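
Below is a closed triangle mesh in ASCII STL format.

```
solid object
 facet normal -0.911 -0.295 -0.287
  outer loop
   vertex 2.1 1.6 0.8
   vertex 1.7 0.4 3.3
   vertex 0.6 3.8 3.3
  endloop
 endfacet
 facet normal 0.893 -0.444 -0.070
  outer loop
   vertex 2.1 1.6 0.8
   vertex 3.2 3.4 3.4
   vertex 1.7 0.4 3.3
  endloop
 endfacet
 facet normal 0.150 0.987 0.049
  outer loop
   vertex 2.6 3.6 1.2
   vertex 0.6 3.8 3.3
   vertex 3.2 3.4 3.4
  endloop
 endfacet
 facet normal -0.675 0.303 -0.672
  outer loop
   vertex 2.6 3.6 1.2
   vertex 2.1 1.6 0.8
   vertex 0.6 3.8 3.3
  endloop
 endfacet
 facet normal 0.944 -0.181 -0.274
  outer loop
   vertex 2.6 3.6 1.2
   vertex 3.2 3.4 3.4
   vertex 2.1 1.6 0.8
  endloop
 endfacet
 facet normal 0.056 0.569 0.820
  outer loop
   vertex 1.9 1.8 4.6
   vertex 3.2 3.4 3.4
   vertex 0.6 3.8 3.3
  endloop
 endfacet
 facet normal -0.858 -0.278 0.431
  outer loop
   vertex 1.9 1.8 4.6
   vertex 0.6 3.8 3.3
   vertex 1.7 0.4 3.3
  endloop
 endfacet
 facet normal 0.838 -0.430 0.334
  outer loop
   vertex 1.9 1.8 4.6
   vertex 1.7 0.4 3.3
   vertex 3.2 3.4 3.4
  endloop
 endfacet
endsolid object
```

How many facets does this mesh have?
8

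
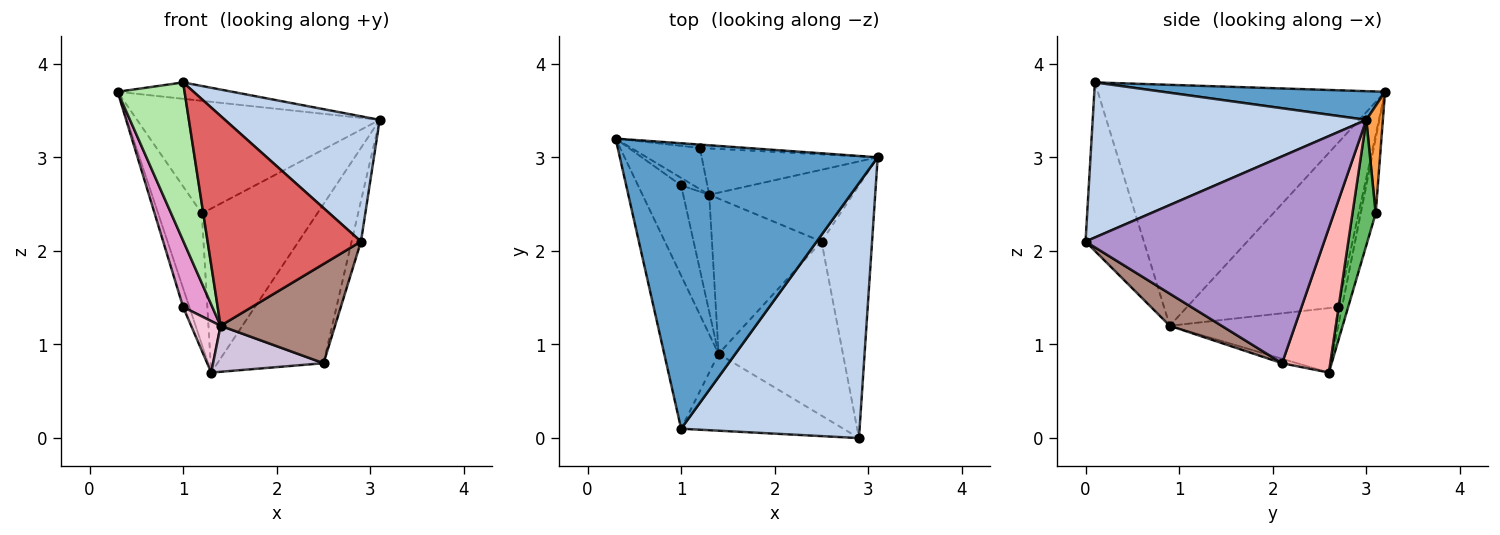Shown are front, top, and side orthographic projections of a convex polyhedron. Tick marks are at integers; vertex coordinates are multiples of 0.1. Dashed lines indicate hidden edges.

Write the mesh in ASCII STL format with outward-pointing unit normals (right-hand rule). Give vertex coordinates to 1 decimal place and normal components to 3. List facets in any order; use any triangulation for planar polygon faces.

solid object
 facet normal 0.110 0.057 0.992
  outer loop
   vertex 1.0 0.1 3.8
   vertex 3.1 3.0 3.4
   vertex 0.3 3.2 3.7
  endloop
 endfacet
 facet normal 0.615 -0.348 0.708
  outer loop
   vertex 2.9 0.0 2.1
   vertex 3.1 3.0 3.4
   vertex 1.0 0.1 3.8
  endloop
 endfacet
 facet normal 0.068 0.997 -0.030
  outer loop
   vertex 1.2 3.1 2.4
   vertex 0.3 3.2 3.7
   vertex 3.1 3.0 3.4
  endloop
 endfacet
 facet normal -0.311 0.907 -0.285
  outer loop
   vertex 1.2 3.1 2.4
   vertex 1.3 2.6 0.7
   vertex 0.3 3.2 3.7
  endloop
 endfacet
 facet normal 0.190 0.945 -0.267
  outer loop
   vertex 1.2 3.1 2.4
   vertex 3.1 3.0 3.4
   vertex 1.3 2.6 0.7
  endloop
 endfacet
 facet normal -0.951 -0.222 -0.215
  outer loop
   vertex 1.4 0.9 1.2
   vertex 1.0 0.1 3.8
   vertex 0.3 3.2 3.7
  endloop
 endfacet
 facet normal -0.336 -0.884 -0.324
  outer loop
   vertex 1.4 0.9 1.2
   vertex 2.9 0.0 2.1
   vertex 1.0 0.1 3.8
  endloop
 endfacet
 facet normal 0.383 0.842 -0.380
  outer loop
   vertex 2.5 2.1 0.8
   vertex 1.3 2.6 0.7
   vertex 3.1 3.0 3.4
  endloop
 endfacet
 facet normal 0.971 0.038 -0.237
  outer loop
   vertex 2.5 2.1 0.8
   vertex 3.1 3.0 3.4
   vertex 2.9 0.0 2.1
  endloop
 endfacet
 facet normal -0.039 -0.284 -0.958
  outer loop
   vertex 2.5 2.1 0.8
   vertex 1.4 0.9 1.2
   vertex 1.3 2.6 0.7
  endloop
 endfacet
 facet normal 0.219 -0.483 -0.848
  outer loop
   vertex 2.5 2.1 0.8
   vertex 2.9 0.0 2.1
   vertex 1.4 0.9 1.2
  endloop
 endfacet
 facet normal -0.487 0.811 -0.324
  outer loop
   vertex 1.0 2.7 1.4
   vertex 0.3 3.2 3.7
   vertex 1.3 2.6 0.7
  endloop
 endfacet
 facet normal -0.951 -0.184 -0.249
  outer loop
   vertex 1.0 2.7 1.4
   vertex 1.4 0.9 1.2
   vertex 0.3 3.2 3.7
  endloop
 endfacet
 facet normal -0.915 -0.162 -0.369
  outer loop
   vertex 1.0 2.7 1.4
   vertex 1.3 2.6 0.7
   vertex 1.4 0.9 1.2
  endloop
 endfacet
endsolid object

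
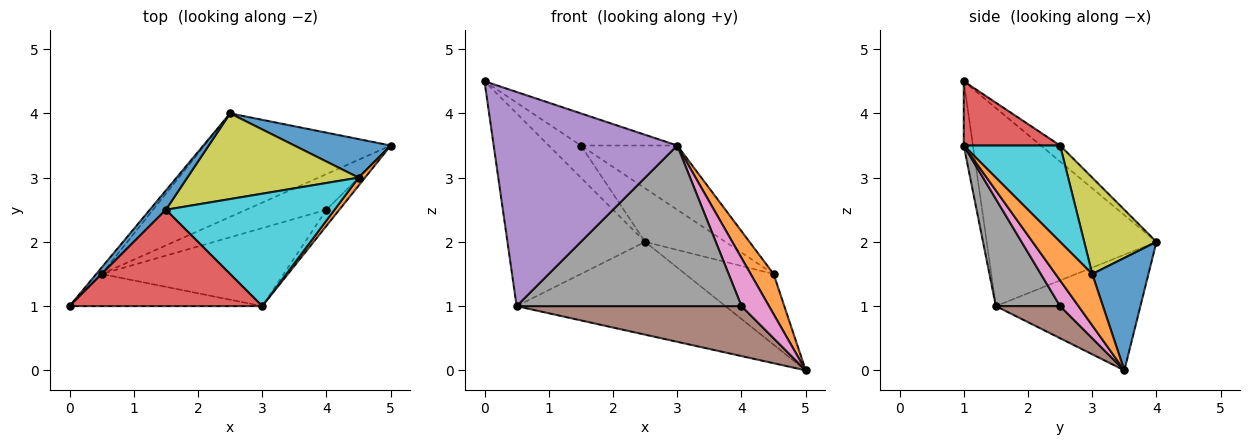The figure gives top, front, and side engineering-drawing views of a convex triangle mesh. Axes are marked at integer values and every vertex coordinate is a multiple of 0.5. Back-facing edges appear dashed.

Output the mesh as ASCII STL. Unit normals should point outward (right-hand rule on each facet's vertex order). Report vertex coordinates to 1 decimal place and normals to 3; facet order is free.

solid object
 facet normal -0.457 0.762 0.457
  outer loop
   vertex 1.5 2.5 3.5
   vertex 2.5 4.0 2.0
   vertex 0.0 1.0 4.5
  endloop
 endfacet
 facet normal -0.777 0.630 -0.021
  outer loop
   vertex 0.5 1.5 1.0
   vertex 0.0 1.0 4.5
   vertex 2.5 4.0 2.0
  endloop
 endfacet
 facet normal -0.420 0.606 -0.676
  outer loop
   vertex 0.5 1.5 1.0
   vertex 2.5 4.0 2.0
   vertex 5.0 3.5 0.0
  endloop
 endfacet
 facet normal 0.302 0.302 0.905
  outer loop
   vertex 3.0 1.0 3.5
   vertex 1.5 2.5 3.5
   vertex 0.0 1.0 4.5
  endloop
 endfacet
 facet normal -0.049 -0.988 -0.148
  outer loop
   vertex 3.0 1.0 3.5
   vertex 0.0 1.0 4.5
   vertex 0.5 1.5 1.0
  endloop
 endfacet
 facet normal 0.226 -0.793 -0.566
  outer loop
   vertex 4.0 2.5 1.0
   vertex 0.5 1.5 1.0
   vertex 5.0 3.5 0.0
  endloop
 endfacet
 facet normal 0.535 -0.802 -0.267
  outer loop
   vertex 4.0 2.5 1.0
   vertex 5.0 3.5 0.0
   vertex 3.0 1.0 3.5
  endloop
 endfacet
 facet normal 0.249 -0.871 -0.423
  outer loop
   vertex 4.0 2.5 1.0
   vertex 3.0 1.0 3.5
   vertex 0.5 1.5 1.0
  endloop
 endfacet
 facet normal 0.431 0.478 0.765
  outer loop
   vertex 4.5 3.0 1.5
   vertex 2.5 4.0 2.0
   vertex 1.5 2.5 3.5
  endloop
 endfacet
 facet normal 0.444 0.444 0.778
  outer loop
   vertex 4.5 3.0 1.5
   vertex 1.5 2.5 3.5
   vertex 3.0 1.0 3.5
  endloop
 endfacet
 facet normal 0.488 0.766 0.418
  outer loop
   vertex 4.5 3.0 1.5
   vertex 5.0 3.5 0.0
   vertex 2.5 4.0 2.0
  endloop
 endfacet
 facet normal 0.843 -0.527 0.105
  outer loop
   vertex 4.5 3.0 1.5
   vertex 3.0 1.0 3.5
   vertex 5.0 3.5 0.0
  endloop
 endfacet
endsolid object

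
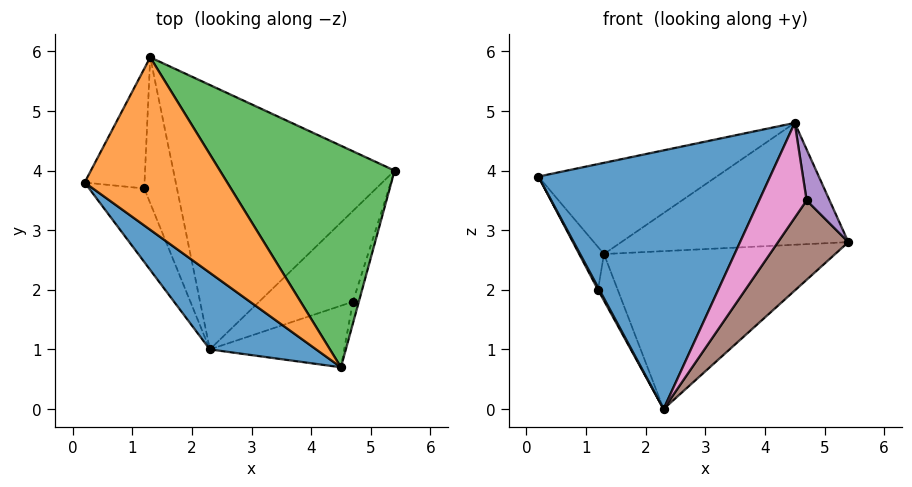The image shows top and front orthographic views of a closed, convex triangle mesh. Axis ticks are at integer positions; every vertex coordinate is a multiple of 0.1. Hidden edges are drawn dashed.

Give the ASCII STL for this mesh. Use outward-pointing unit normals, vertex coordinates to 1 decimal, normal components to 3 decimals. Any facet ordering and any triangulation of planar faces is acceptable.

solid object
 facet normal -0.600 -0.767 0.227
  outer loop
   vertex 2.3 1.0 0.0
   vertex 4.5 0.7 4.8
   vertex 0.2 3.8 3.9
  endloop
 endfacet
 facet normal 0.150 0.462 0.874
  outer loop
   vertex 1.3 5.9 2.6
   vertex 0.2 3.8 3.9
   vertex 4.5 0.7 4.8
  endloop
 endfacet
 facet normal 0.178 0.474 0.862
  outer loop
   vertex 1.3 5.9 2.6
   vertex 4.5 0.7 4.8
   vertex 5.4 4.0 2.8
  endloop
 endfacet
 facet normal 0.269 0.494 -0.827
  outer loop
   vertex 1.3 5.9 2.6
   vertex 5.4 4.0 2.8
   vertex 2.3 1.0 0.0
  endloop
 endfacet
 facet normal 0.928 -0.342 -0.147
  outer loop
   vertex 4.7 1.8 3.5
   vertex 5.4 4.0 2.8
   vertex 4.5 0.7 4.8
  endloop
 endfacet
 facet normal 0.796 -0.398 -0.455
  outer loop
   vertex 4.7 1.8 3.5
   vertex 2.3 1.0 0.0
   vertex 5.4 4.0 2.8
  endloop
 endfacet
 facet normal 0.732 -0.572 -0.371
  outer loop
   vertex 4.7 1.8 3.5
   vertex 4.5 0.7 4.8
   vertex 2.3 1.0 0.0
  endloop
 endfacet
 facet normal -0.885 -0.016 -0.465
  outer loop
   vertex 1.2 3.7 2.0
   vertex 2.3 1.0 0.0
   vertex 0.2 3.8 3.9
  endloop
 endfacet
 facet normal -0.869 0.167 -0.466
  outer loop
   vertex 1.2 3.7 2.0
   vertex 0.2 3.8 3.9
   vertex 1.3 5.9 2.6
  endloop
 endfacet
 facet normal -0.702 0.217 -0.679
  outer loop
   vertex 1.2 3.7 2.0
   vertex 1.3 5.9 2.6
   vertex 2.3 1.0 0.0
  endloop
 endfacet
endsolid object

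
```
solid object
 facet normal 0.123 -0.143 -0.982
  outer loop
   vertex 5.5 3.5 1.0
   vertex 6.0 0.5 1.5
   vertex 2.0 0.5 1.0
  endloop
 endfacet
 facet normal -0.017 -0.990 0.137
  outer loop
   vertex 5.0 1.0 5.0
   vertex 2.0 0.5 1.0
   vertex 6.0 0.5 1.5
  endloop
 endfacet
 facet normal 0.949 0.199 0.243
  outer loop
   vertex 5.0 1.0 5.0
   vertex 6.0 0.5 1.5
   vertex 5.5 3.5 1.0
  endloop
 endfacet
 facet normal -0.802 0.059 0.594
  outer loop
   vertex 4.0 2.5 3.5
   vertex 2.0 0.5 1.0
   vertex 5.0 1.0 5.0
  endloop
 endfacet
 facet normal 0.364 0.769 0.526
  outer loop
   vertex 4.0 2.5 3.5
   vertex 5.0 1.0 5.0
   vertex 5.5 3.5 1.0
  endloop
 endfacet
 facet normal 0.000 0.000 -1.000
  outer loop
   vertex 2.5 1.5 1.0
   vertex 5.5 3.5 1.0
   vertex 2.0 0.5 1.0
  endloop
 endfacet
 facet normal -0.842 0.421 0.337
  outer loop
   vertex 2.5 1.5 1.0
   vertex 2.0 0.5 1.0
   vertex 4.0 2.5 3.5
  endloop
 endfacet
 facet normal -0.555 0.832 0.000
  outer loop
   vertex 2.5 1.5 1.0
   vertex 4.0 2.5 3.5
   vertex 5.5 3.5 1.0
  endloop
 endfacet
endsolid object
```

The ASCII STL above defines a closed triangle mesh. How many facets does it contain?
8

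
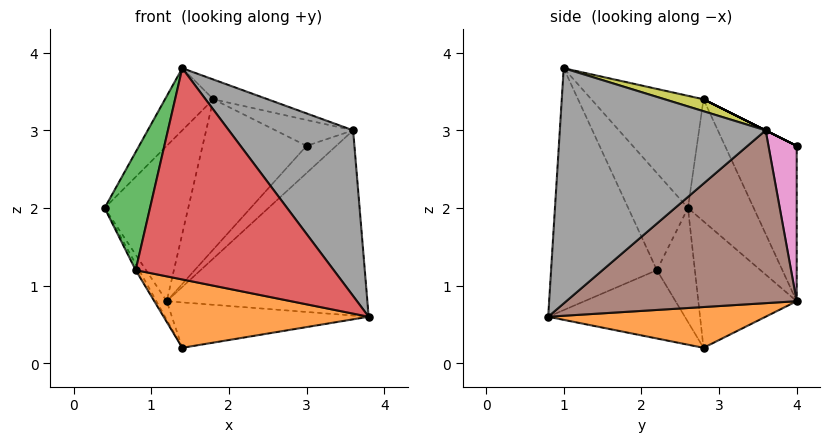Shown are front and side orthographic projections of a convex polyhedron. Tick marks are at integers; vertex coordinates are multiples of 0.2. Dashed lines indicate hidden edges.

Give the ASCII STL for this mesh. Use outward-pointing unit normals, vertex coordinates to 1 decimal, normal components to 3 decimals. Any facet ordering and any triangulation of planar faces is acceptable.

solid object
 facet normal -0.875 0.092 -0.476
  outer loop
   vertex 1.4 2.8 0.2
   vertex 0.4 2.6 2.0
   vertex 1.2 4.0 0.8
  endloop
 endfacet
 facet normal 0.500 0.453 -0.738
  outer loop
   vertex 1.4 2.8 0.2
   vertex 1.2 4.0 0.8
   vertex 3.8 0.8 0.6
  endloop
 endfacet
 facet normal -0.696 0.300 0.653
  outer loop
   vertex 1.8 2.8 3.4
   vertex 0.4 2.6 2.0
   vertex 1.4 1.0 3.8
  endloop
 endfacet
 facet normal -0.551 0.702 0.451
  outer loop
   vertex 1.8 2.8 3.4
   vertex 1.2 4.0 0.8
   vertex 0.4 2.6 2.0
  endloop
 endfacet
 facet normal -0.506 0.733 0.455
  outer loop
   vertex 1.8 2.8 3.4
   vertex 3.0 4.0 2.8
   vertex 1.2 4.0 0.8
  endloop
 endfacet
 facet normal 0.617 0.537 -0.575
  outer loop
   vertex 3.6 3.6 3.0
   vertex 3.8 0.8 0.6
   vertex 1.2 4.0 0.8
  endloop
 endfacet
 facet normal 0.586 0.615 -0.527
  outer loop
   vertex 3.6 3.6 3.0
   vertex 1.2 4.0 0.8
   vertex 3.0 4.0 2.8
  endloop
 endfacet
 facet normal 0.710 -0.429 0.559
  outer loop
   vertex 3.6 3.6 3.0
   vertex 1.4 1.0 3.8
   vertex 3.8 0.8 0.6
  endloop
 endfacet
 facet normal 0.133 0.187 0.973
  outer loop
   vertex 3.6 3.6 3.0
   vertex 1.8 2.8 3.4
   vertex 1.4 1.0 3.8
  endloop
 endfacet
 facet normal 0.000 0.447 0.894
  outer loop
   vertex 3.6 3.6 3.0
   vertex 3.0 4.0 2.8
   vertex 1.8 2.8 3.4
  endloop
 endfacet
 facet normal -0.875 0.080 -0.477
  outer loop
   vertex 0.8 2.2 1.2
   vertex 0.4 2.6 2.0
   vertex 1.4 2.8 0.2
  endloop
 endfacet
 facet normal -0.426 -0.640 -0.640
  outer loop
   vertex 0.8 2.2 1.2
   vertex 1.4 2.8 0.2
   vertex 3.8 0.8 0.6
  endloop
 endfacet
 facet normal -0.793 -0.602 -0.095
  outer loop
   vertex 0.8 2.2 1.2
   vertex 1.4 1.0 3.8
   vertex 0.4 2.6 2.0
  endloop
 endfacet
 facet normal -0.452 -0.845 -0.286
  outer loop
   vertex 0.8 2.2 1.2
   vertex 3.8 0.8 0.6
   vertex 1.4 1.0 3.8
  endloop
 endfacet
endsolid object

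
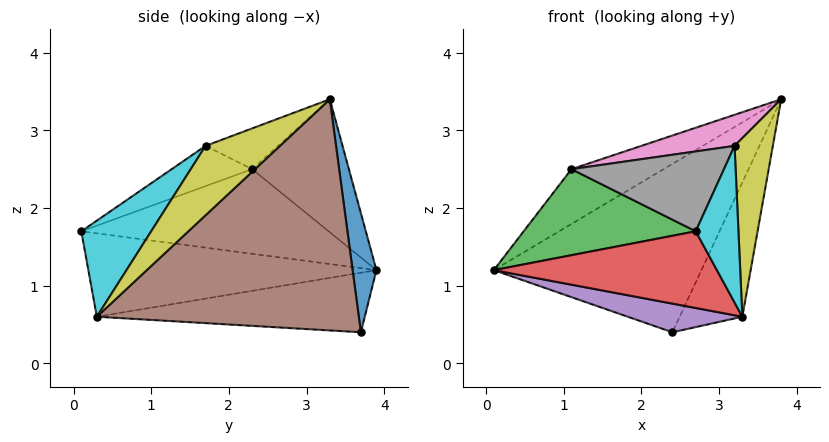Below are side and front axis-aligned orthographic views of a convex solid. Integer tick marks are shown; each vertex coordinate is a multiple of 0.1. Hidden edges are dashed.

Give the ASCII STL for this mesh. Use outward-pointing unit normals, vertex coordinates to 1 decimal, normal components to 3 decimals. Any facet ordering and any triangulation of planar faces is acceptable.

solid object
 facet normal 0.114 0.990 0.079
  outer loop
   vertex 2.4 3.7 0.4
   vertex 0.1 3.9 1.2
   vertex 3.8 3.3 3.4
  endloop
 endfacet
 facet normal -0.420 0.400 0.815
  outer loop
   vertex 1.1 2.3 2.5
   vertex 3.8 3.3 3.4
   vertex 0.1 3.9 1.2
  endloop
 endfacet
 facet normal -0.819 -0.570 -0.071
  outer loop
   vertex 1.1 2.3 2.5
   vertex 0.1 3.9 1.2
   vertex 2.7 0.1 1.7
  endloop
 endfacet
 facet normal -0.695 -0.538 -0.477
  outer loop
   vertex 3.3 0.3 0.6
   vertex 2.7 0.1 1.7
   vertex 0.1 3.9 1.2
  endloop
 endfacet
 facet normal -0.336 -0.144 -0.931
  outer loop
   vertex 3.3 0.3 0.6
   vertex 0.1 3.9 1.2
   vertex 2.4 3.7 0.4
  endloop
 endfacet
 facet normal 0.896 0.214 -0.389
  outer loop
   vertex 3.3 0.3 0.6
   vertex 2.4 3.7 0.4
   vertex 3.8 3.3 3.4
  endloop
 endfacet
 facet normal -0.212 -0.272 0.939
  outer loop
   vertex 3.2 1.7 2.8
   vertex 3.8 3.3 3.4
   vertex 1.1 2.3 2.5
  endloop
 endfacet
 facet normal -0.259 -0.491 0.832
  outer loop
   vertex 3.2 1.7 2.8
   vertex 1.1 2.3 2.5
   vertex 2.7 0.1 1.7
  endloop
 endfacet
 facet normal 0.844 -0.435 0.315
  outer loop
   vertex 3.2 1.7 2.8
   vertex 3.3 0.3 0.6
   vertex 3.8 3.3 3.4
  endloop
 endfacet
 facet normal 0.800 -0.489 0.348
  outer loop
   vertex 3.2 1.7 2.8
   vertex 2.7 0.1 1.7
   vertex 3.3 0.3 0.6
  endloop
 endfacet
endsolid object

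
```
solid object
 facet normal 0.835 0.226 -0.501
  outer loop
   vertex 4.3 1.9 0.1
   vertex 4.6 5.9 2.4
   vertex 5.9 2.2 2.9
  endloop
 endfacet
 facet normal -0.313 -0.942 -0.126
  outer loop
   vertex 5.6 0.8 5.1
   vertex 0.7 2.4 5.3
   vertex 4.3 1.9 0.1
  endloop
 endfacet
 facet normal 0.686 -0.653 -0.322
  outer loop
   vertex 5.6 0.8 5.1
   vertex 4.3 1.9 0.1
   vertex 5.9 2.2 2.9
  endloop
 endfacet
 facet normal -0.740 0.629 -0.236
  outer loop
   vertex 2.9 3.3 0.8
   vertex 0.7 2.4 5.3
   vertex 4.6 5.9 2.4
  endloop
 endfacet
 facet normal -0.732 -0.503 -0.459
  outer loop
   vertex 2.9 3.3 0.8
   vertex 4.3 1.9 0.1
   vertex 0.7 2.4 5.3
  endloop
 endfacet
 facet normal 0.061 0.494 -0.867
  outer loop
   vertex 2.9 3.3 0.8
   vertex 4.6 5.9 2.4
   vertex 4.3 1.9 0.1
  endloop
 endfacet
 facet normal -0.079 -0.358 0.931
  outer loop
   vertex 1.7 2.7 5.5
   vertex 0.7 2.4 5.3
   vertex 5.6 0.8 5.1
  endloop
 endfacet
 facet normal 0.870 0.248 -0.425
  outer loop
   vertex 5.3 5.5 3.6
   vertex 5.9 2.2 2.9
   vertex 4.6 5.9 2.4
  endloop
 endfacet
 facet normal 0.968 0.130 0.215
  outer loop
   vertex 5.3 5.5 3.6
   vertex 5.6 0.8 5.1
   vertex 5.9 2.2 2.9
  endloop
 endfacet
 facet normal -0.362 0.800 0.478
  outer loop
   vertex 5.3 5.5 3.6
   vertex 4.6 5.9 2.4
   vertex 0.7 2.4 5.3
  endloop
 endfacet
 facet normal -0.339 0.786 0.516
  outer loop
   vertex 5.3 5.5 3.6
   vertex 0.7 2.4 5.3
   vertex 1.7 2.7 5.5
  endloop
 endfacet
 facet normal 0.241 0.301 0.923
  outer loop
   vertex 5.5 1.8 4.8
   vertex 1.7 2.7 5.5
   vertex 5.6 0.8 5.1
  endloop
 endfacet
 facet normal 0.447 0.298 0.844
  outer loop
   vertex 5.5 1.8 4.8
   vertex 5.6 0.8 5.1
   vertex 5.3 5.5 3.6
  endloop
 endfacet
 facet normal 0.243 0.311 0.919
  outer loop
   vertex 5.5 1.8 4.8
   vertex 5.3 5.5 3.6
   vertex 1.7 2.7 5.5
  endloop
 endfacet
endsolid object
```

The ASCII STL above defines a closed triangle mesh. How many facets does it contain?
14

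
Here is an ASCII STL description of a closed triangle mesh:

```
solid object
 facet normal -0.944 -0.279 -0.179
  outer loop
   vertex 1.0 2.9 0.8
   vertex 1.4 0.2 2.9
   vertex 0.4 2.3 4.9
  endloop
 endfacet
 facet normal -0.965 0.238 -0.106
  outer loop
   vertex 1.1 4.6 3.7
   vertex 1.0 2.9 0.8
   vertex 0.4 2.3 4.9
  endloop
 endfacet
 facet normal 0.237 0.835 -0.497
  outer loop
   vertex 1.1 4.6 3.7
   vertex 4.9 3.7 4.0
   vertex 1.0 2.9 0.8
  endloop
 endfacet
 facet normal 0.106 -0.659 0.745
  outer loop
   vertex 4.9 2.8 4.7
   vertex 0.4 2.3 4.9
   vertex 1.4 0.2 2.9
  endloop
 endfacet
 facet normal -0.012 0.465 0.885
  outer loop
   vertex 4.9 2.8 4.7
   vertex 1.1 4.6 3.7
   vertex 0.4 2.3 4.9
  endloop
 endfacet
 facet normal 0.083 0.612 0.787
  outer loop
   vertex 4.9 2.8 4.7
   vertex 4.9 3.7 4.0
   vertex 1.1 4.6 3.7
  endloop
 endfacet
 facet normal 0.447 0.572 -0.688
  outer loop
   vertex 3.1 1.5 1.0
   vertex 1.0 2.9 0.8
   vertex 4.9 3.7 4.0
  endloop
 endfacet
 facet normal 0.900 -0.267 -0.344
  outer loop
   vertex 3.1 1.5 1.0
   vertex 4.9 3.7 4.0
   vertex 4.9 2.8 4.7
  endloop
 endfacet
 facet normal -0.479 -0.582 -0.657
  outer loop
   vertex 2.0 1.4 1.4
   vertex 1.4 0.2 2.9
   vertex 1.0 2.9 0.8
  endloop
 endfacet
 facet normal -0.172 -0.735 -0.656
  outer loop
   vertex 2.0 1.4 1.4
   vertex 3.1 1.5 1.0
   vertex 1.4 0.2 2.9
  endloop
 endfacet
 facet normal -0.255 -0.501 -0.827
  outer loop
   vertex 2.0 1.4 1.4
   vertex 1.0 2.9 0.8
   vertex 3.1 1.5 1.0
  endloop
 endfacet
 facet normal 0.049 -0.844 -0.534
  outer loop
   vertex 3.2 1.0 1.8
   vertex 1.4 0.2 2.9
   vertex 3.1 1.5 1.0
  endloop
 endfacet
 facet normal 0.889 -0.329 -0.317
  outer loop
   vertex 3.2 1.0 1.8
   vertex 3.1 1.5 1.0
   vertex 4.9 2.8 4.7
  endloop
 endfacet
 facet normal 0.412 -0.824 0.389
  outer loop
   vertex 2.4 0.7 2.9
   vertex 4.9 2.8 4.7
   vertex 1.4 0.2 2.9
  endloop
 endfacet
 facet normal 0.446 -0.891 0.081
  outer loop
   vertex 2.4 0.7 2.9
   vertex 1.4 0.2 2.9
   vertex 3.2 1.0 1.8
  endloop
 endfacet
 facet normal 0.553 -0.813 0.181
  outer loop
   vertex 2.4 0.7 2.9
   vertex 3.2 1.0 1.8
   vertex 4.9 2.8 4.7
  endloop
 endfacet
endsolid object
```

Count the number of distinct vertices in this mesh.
10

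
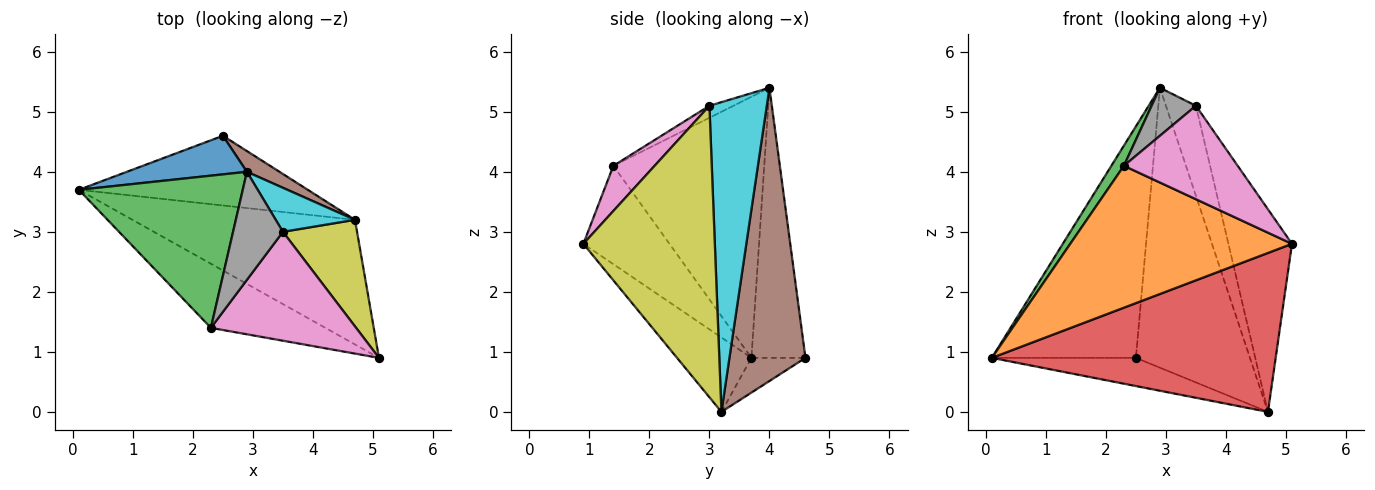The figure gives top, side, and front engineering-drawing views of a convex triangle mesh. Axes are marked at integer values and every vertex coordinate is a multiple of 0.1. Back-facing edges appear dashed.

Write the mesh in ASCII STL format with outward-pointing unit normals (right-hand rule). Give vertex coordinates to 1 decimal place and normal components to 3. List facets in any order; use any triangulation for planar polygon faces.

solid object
 facet normal -0.347 0.925 0.154
  outer loop
   vertex 2.9 4.0 5.4
   vertex 2.5 4.6 0.9
   vertex 0.1 3.7 0.9
  endloop
 endfacet
 facet normal -0.334 -0.859 -0.388
  outer loop
   vertex 2.3 1.4 4.1
   vertex 0.1 3.7 0.9
   vertex 5.1 0.9 2.8
  endloop
 endfacet
 facet normal -0.845 -0.070 0.530
  outer loop
   vertex 2.3 1.4 4.1
   vertex 2.9 4.0 5.4
   vertex 0.1 3.7 0.9
  endloop
 endfacet
 facet normal -0.202 -0.771 -0.604
  outer loop
   vertex 4.7 3.2 0.0
   vertex 5.1 0.9 2.8
   vertex 0.1 3.7 0.9
  endloop
 endfacet
 facet normal -0.139 0.371 -0.918
  outer loop
   vertex 4.7 3.2 0.0
   vertex 0.1 3.7 0.9
   vertex 2.5 4.6 0.9
  endloop
 endfacet
 facet normal 0.554 0.830 0.062
  outer loop
   vertex 4.7 3.2 0.0
   vertex 2.5 4.6 0.9
   vertex 2.9 4.0 5.4
  endloop
 endfacet
 facet normal 0.230 -0.634 0.739
  outer loop
   vertex 3.5 3.0 5.1
   vertex 2.3 1.4 4.1
   vertex 5.1 0.9 2.8
  endloop
 endfacet
 facet normal -0.215 -0.397 0.892
  outer loop
   vertex 3.5 3.0 5.1
   vertex 2.9 4.0 5.4
   vertex 2.3 1.4 4.1
  endloop
 endfacet
 facet normal 0.878 0.424 0.223
  outer loop
   vertex 3.5 3.0 5.1
   vertex 5.1 0.9 2.8
   vertex 4.7 3.2 0.0
  endloop
 endfacet
 facet normal 0.864 0.452 0.221
  outer loop
   vertex 3.5 3.0 5.1
   vertex 4.7 3.2 0.0
   vertex 2.9 4.0 5.4
  endloop
 endfacet
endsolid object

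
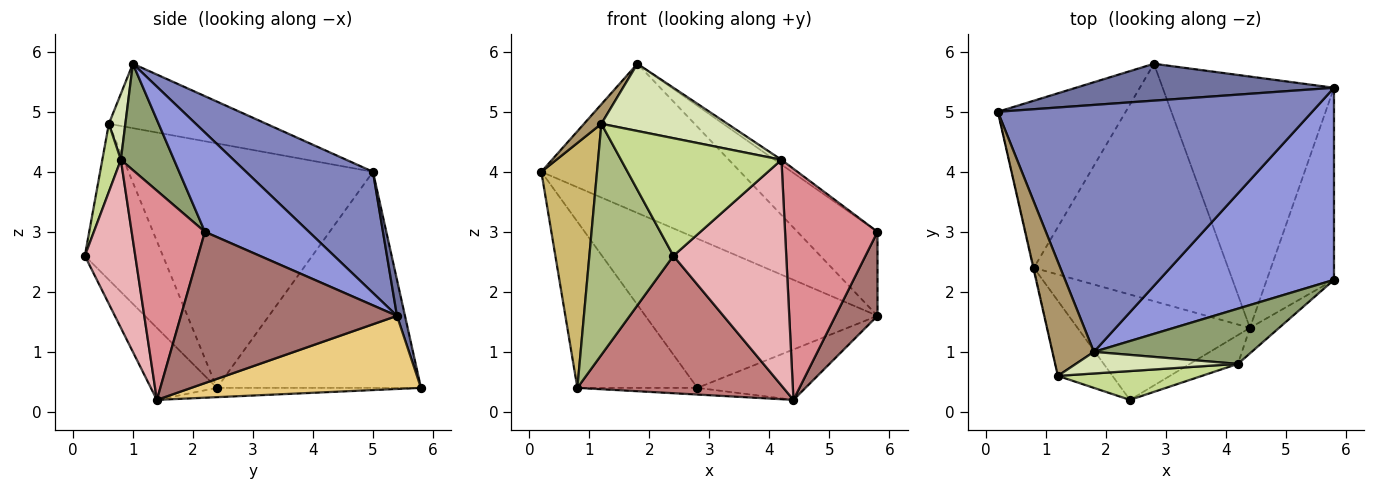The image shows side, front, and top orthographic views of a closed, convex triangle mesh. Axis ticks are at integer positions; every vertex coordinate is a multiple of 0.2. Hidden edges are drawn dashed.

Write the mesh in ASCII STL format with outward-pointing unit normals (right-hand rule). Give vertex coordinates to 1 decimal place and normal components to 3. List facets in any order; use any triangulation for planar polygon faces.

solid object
 facet normal 0.033 0.970 0.240
  outer loop
   vertex 5.8 5.4 1.6
   vertex 2.8 5.8 0.4
   vertex 0.2 5.0 4.0
  endloop
 endfacet
 facet normal 0.313 0.491 0.813
  outer loop
   vertex 5.8 5.4 1.6
   vertex 0.2 5.0 4.0
   vertex 1.8 1.0 5.8
  endloop
 endfacet
 facet normal 0.462 0.355 0.812
  outer loop
   vertex 5.8 5.4 1.6
   vertex 1.8 1.0 5.8
   vertex 5.8 2.2 3.0
  endloop
 endfacet
 facet normal -0.768 0.452 -0.454
  outer loop
   vertex 0.8 2.4 0.4
   vertex 0.2 5.0 4.0
   vertex 2.8 5.8 0.4
  endloop
 endfacet
 facet normal 0.557 0.072 0.827
  outer loop
   vertex 4.2 0.8 4.2
   vertex 5.8 2.2 3.0
   vertex 1.8 1.0 5.8
  endloop
 endfacet
 facet normal -0.662 -0.713 -0.231
  outer loop
   vertex 1.2 0.6 4.8
   vertex 0.8 2.4 0.4
   vertex 2.4 0.2 2.6
  endloop
 endfacet
 facet normal 0.112 -0.965 0.236
  outer loop
   vertex 1.2 0.6 4.8
   vertex 2.4 0.2 2.6
   vertex 4.2 0.8 4.2
  endloop
 endfacet
 facet normal 0.124 -0.945 0.304
  outer loop
   vertex 1.2 0.6 4.8
   vertex 4.2 0.8 4.2
   vertex 1.8 1.0 5.8
  endloop
 endfacet
 facet normal -0.837 -0.092 0.539
  outer loop
   vertex 1.2 0.6 4.8
   vertex 1.8 1.0 5.8
   vertex 0.2 5.0 4.0
  endloop
 endfacet
 facet normal -0.975 -0.222 -0.002
  outer loop
   vertex 1.2 0.6 4.8
   vertex 0.2 5.0 4.0
   vertex 0.8 2.4 0.4
  endloop
 endfacet
 facet normal 0.386 0.181 -0.904
  outer loop
   vertex 4.4 1.4 0.2
   vertex 2.8 5.8 0.4
   vertex 5.8 5.4 1.6
  endloop
 endfacet
 facet normal -0.048 0.028 -0.998
  outer loop
   vertex 4.4 1.4 0.2
   vertex 0.8 2.4 0.4
   vertex 2.8 5.8 0.4
  endloop
 endfacet
 facet normal 0.900 -0.175 -0.400
  outer loop
   vertex 4.4 1.4 0.2
   vertex 5.8 5.4 1.6
   vertex 5.8 2.2 3.0
  endloop
 endfacet
 facet normal -0.246 -0.769 -0.590
  outer loop
   vertex 4.4 1.4 0.2
   vertex 2.4 0.2 2.6
   vertex 0.8 2.4 0.4
  endloop
 endfacet
 facet normal 0.619 -0.781 -0.086
  outer loop
   vertex 4.4 1.4 0.2
   vertex 5.8 2.2 3.0
   vertex 4.2 0.8 4.2
  endloop
 endfacet
 facet normal 0.405 -0.907 -0.116
  outer loop
   vertex 4.4 1.4 0.2
   vertex 4.2 0.8 4.2
   vertex 2.4 0.2 2.6
  endloop
 endfacet
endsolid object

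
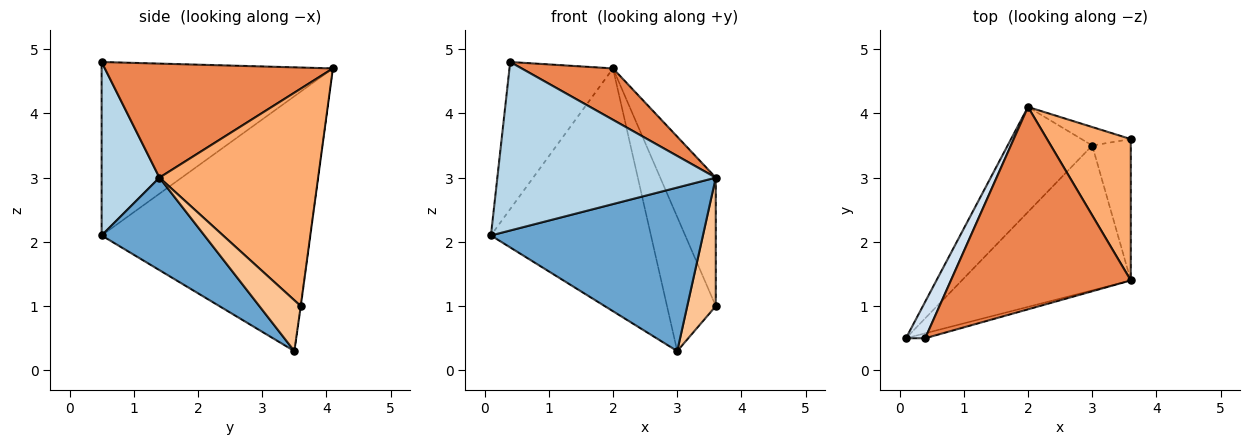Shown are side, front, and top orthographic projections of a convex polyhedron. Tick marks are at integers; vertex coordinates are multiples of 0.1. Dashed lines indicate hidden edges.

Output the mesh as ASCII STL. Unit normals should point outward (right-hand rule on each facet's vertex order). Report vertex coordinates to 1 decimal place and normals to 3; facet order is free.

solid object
 facet normal 0.341 -0.704 -0.623
  outer loop
   vertex 3.0 3.5 0.3
   vertex 3.6 1.4 3.0
   vertex 0.1 0.5 2.1
  endloop
 endfacet
 facet normal -0.767 0.589 -0.255
  outer loop
   vertex 3.0 3.5 0.3
   vertex 0.1 0.5 2.1
   vertex 2.0 4.1 4.7
  endloop
 endfacet
 facet normal 0.256 -0.966 -0.028
  outer loop
   vertex 0.4 0.5 4.8
   vertex 0.1 0.5 2.1
   vertex 3.6 1.4 3.0
  endloop
 endfacet
 facet normal -0.908 0.406 0.101
  outer loop
   vertex 0.4 0.5 4.8
   vertex 2.0 4.1 4.7
   vertex 0.1 0.5 2.1
  endloop
 endfacet
 facet normal 0.524 -0.210 0.826
  outer loop
   vertex 0.4 0.5 4.8
   vertex 3.6 1.4 3.0
   vertex 2.0 4.1 4.7
  endloop
 endfacet
 facet normal 0.887 0.311 0.342
  outer loop
   vertex 3.6 3.6 1.0
   vertex 2.0 4.1 4.7
   vertex 3.6 1.4 3.0
  endloop
 endfacet
 facet normal 0.698 -0.482 -0.530
  outer loop
   vertex 3.6 3.6 1.0
   vertex 3.6 1.4 3.0
   vertex 3.0 3.5 0.3
  endloop
 endfacet
 facet normal -0.006 0.991 -0.136
  outer loop
   vertex 3.6 3.6 1.0
   vertex 3.0 3.5 0.3
   vertex 2.0 4.1 4.7
  endloop
 endfacet
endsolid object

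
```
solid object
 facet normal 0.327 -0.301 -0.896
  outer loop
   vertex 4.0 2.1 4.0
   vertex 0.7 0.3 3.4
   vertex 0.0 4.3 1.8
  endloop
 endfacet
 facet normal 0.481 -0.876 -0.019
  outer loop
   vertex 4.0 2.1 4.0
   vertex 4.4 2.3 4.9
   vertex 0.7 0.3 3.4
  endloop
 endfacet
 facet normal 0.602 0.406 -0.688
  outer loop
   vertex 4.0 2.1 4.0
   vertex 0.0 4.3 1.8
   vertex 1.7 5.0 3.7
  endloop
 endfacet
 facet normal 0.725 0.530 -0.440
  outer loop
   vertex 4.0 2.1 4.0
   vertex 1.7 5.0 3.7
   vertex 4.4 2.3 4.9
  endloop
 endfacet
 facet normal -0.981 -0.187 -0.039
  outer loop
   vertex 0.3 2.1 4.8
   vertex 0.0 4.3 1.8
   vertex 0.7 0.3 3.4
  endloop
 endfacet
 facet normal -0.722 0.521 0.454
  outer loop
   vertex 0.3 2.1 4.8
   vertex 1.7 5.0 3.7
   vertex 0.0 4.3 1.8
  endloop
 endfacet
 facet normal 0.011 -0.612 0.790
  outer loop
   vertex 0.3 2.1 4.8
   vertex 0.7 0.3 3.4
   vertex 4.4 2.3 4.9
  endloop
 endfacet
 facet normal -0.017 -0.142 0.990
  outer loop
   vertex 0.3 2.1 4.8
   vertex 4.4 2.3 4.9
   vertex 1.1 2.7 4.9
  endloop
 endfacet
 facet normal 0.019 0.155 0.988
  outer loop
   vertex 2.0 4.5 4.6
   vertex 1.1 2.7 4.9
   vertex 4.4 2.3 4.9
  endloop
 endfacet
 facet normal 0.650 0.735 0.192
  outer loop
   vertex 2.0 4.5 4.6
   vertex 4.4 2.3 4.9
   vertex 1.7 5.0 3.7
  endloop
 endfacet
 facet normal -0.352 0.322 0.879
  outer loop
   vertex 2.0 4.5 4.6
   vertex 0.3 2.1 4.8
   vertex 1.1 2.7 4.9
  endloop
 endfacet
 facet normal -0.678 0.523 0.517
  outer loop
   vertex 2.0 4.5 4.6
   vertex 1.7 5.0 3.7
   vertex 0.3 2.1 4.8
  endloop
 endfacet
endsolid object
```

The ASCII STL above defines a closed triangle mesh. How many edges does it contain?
18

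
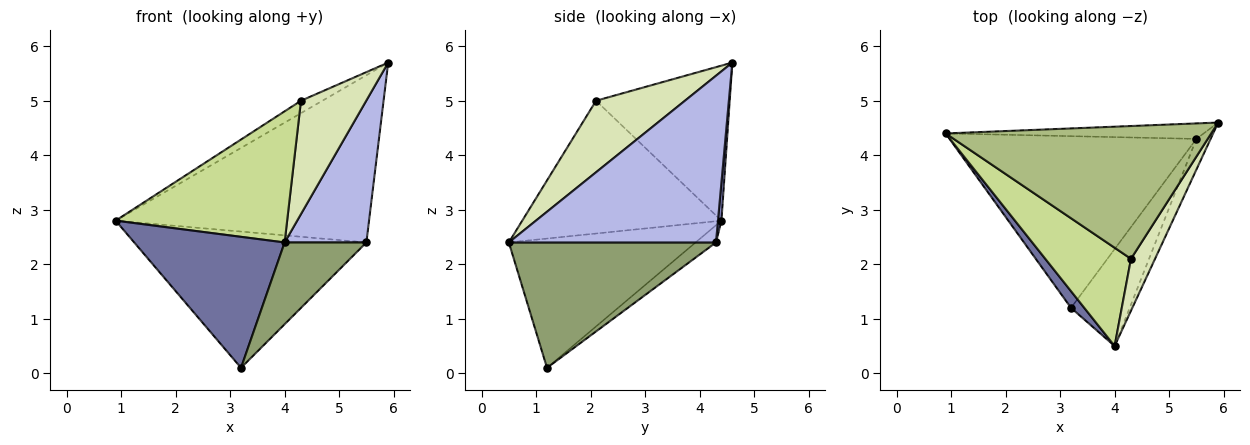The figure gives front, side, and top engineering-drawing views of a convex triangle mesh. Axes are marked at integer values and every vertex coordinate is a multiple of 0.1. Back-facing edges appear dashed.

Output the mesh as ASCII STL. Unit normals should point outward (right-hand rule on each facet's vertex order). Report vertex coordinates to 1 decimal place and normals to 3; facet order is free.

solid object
 facet normal -0.776 -0.625 0.080
  outer loop
   vertex 3.2 1.2 0.1
   vertex 4.0 0.5 2.4
   vertex 0.9 4.4 2.8
  endloop
 endfacet
 facet normal 0.014 0.996 -0.092
  outer loop
   vertex 5.5 4.3 2.4
   vertex 0.9 4.4 2.8
   vertex 5.9 4.6 5.7
  endloop
 endfacet
 facet normal -0.055 0.621 -0.782
  outer loop
   vertex 5.5 4.3 2.4
   vertex 3.2 1.2 0.1
   vertex 0.9 4.4 2.8
  endloop
 endfacet
 facet normal 0.927 -0.366 -0.079
  outer loop
   vertex 5.5 4.3 2.4
   vertex 5.9 4.6 5.7
   vertex 4.0 0.5 2.4
  endloop
 endfacet
 facet normal 0.853 -0.337 -0.399
  outer loop
   vertex 5.5 4.3 2.4
   vertex 4.0 0.5 2.4
   vertex 3.2 1.2 0.1
  endloop
 endfacet
 facet normal -0.502 0.081 0.861
  outer loop
   vertex 4.3 2.1 5.0
   vertex 5.9 4.6 5.7
   vertex 0.9 4.4 2.8
  endloop
 endfacet
 facet normal -0.681 -0.586 0.439
  outer loop
   vertex 4.3 2.1 5.0
   vertex 0.9 4.4 2.8
   vertex 4.0 0.5 2.4
  endloop
 endfacet
 facet normal 0.778 -0.571 0.262
  outer loop
   vertex 4.3 2.1 5.0
   vertex 4.0 0.5 2.4
   vertex 5.9 4.6 5.7
  endloop
 endfacet
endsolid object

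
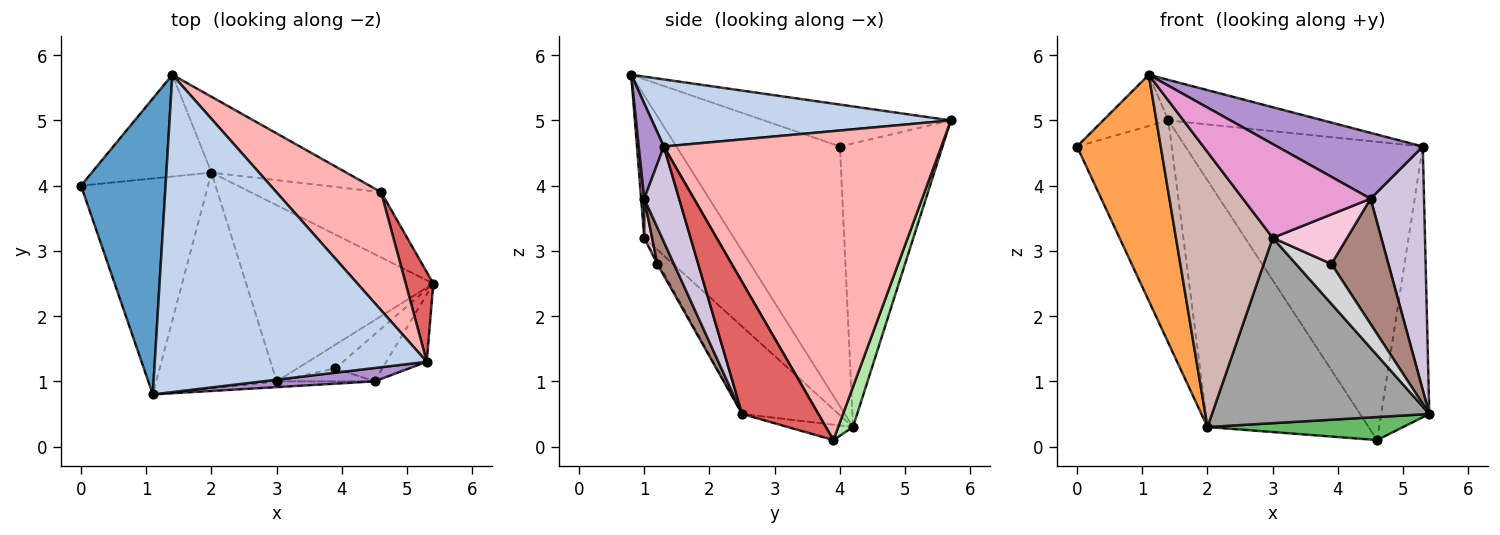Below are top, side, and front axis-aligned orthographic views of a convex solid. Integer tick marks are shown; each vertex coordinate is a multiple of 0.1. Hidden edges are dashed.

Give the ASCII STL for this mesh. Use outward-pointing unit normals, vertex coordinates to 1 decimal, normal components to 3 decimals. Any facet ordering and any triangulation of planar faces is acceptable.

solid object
 facet normal -0.439 0.153 0.885
  outer loop
   vertex 1.4 5.7 5.0
   vertex 0.0 4.0 4.6
   vertex 1.1 0.8 5.7
  endloop
 endfacet
 facet normal 0.238 0.123 0.964
  outer loop
   vertex 5.3 1.3 4.6
   vertex 1.4 5.7 5.0
   vertex 1.1 0.8 5.7
  endloop
 endfacet
 facet normal -0.816 -0.418 -0.399
  outer loop
   vertex 2.0 4.2 0.3
   vertex 1.1 0.8 5.7
   vertex 0.0 4.0 4.6
  endloop
 endfacet
 facet normal -0.702 0.648 -0.296
  outer loop
   vertex 2.0 4.2 0.3
   vertex 0.0 4.0 4.6
   vertex 1.4 5.7 5.0
  endloop
 endfacet
 facet normal -0.110 -0.331 -0.937
  outer loop
   vertex 4.6 3.9 0.1
   vertex 5.4 2.5 0.5
   vertex 2.0 4.2 0.3
  endloop
 endfacet
 facet normal 0.087 0.952 -0.293
  outer loop
   vertex 4.6 3.9 0.1
   vertex 2.0 4.2 0.3
   vertex 1.4 5.7 5.0
  endloop
 endfacet
 facet normal 0.833 0.526 0.174
  outer loop
   vertex 4.6 3.9 0.1
   vertex 5.3 1.3 4.6
   vertex 5.4 2.5 0.5
  endloop
 endfacet
 facet normal 0.736 0.630 0.249
  outer loop
   vertex 4.6 3.9 0.1
   vertex 1.4 5.7 5.0
   vertex 5.3 1.3 4.6
  endloop
 endfacet
 facet normal 0.166 -0.966 0.196
  outer loop
   vertex 4.5 1.0 3.8
   vertex 5.3 1.3 4.6
   vertex 1.1 0.8 5.7
  endloop
 endfacet
 facet normal 0.532 -0.816 -0.226
  outer loop
   vertex 4.5 1.0 3.8
   vertex 5.4 2.5 0.5
   vertex 5.3 1.3 4.6
  endloop
 endfacet
 facet normal 0.263 -0.903 -0.339
  outer loop
   vertex 4.5 1.0 3.8
   vertex 3.9 1.2 2.8
   vertex 5.4 2.5 0.5
  endloop
 endfacet
 facet normal -0.589 -0.636 -0.499
  outer loop
   vertex 3.0 1.0 3.2
   vertex 1.1 0.8 5.7
   vertex 2.0 4.2 0.3
  endloop
 endfacet
 facet normal 0.024 -0.998 -0.061
  outer loop
   vertex 3.0 1.0 3.2
   vertex 4.5 1.0 3.8
   vertex 1.1 0.8 5.7
  endloop
 endfacet
 facet normal 0.101 -0.962 -0.253
  outer loop
   vertex 3.0 1.0 3.2
   vertex 3.9 1.2 2.8
   vertex 4.5 1.0 3.8
  endloop
 endfacet
 facet normal -0.306 -0.690 -0.656
  outer loop
   vertex 3.0 1.0 3.2
   vertex 2.0 4.2 0.3
   vertex 5.4 2.5 0.5
  endloop
 endfacet
 facet normal -0.035 -0.860 -0.509
  outer loop
   vertex 3.0 1.0 3.2
   vertex 5.4 2.5 0.5
   vertex 3.9 1.2 2.8
  endloop
 endfacet
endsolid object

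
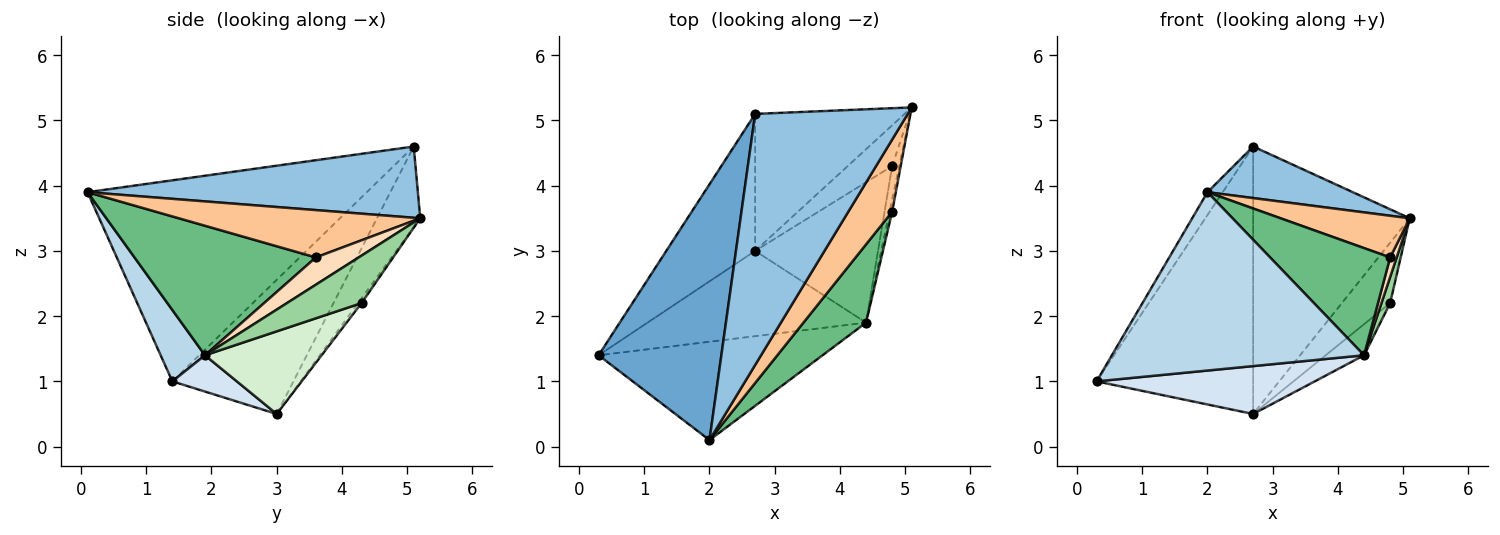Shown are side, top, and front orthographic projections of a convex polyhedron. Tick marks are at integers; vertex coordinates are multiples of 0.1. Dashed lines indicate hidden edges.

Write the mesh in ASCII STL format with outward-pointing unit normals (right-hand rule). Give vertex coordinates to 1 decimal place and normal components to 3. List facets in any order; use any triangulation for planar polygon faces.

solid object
 facet normal -0.853 0.046 0.521
  outer loop
   vertex 2.7 5.1 4.6
   vertex 0.3 1.4 1.0
   vertex 2.0 0.1 3.9
  endloop
 endfacet
 facet normal 0.416 -0.183 0.891
  outer loop
   vertex 2.7 5.1 4.6
   vertex 2.0 0.1 3.9
   vertex 5.1 5.2 3.5
  endloop
 endfacet
 facet normal 0.152 -0.866 -0.477
  outer loop
   vertex 4.4 1.9 1.4
   vertex 2.0 0.1 3.9
   vertex 0.3 1.4 1.0
  endloop
 endfacet
 facet normal 0.143 -0.485 -0.863
  outer loop
   vertex 2.7 3.0 0.5
   vertex 4.4 1.9 1.4
   vertex 0.3 1.4 1.0
  endloop
 endfacet
 facet normal -0.567 0.733 -0.376
  outer loop
   vertex 2.7 3.0 0.5
   vertex 0.3 1.4 1.0
   vertex 2.7 5.1 4.6
  endloop
 endfacet
 facet normal -0.239 0.864 -0.443
  outer loop
   vertex 2.7 3.0 0.5
   vertex 2.7 5.1 4.6
   vertex 5.1 5.2 3.5
  endloop
 endfacet
 facet normal 0.683 -0.365 0.633
  outer loop
   vertex 4.8 3.6 2.9
   vertex 5.1 5.2 3.5
   vertex 2.0 0.1 3.9
  endloop
 endfacet
 facet normal 0.984 -0.150 -0.093
  outer loop
   vertex 4.8 3.6 2.9
   vertex 4.4 1.9 1.4
   vertex 5.1 5.2 3.5
  endloop
 endfacet
 facet normal 0.773 -0.512 0.374
  outer loop
   vertex 4.8 3.6 2.9
   vertex 2.0 0.1 3.9
   vertex 4.4 1.9 1.4
  endloop
 endfacet
 facet normal 0.982 -0.115 -0.147
  outer loop
   vertex 4.8 4.3 2.2
   vertex 5.1 5.2 3.5
   vertex 4.4 1.9 1.4
  endloop
 endfacet
 facet normal -0.060 0.827 -0.559
  outer loop
   vertex 4.8 4.3 2.2
   vertex 2.7 3.0 0.5
   vertex 5.1 5.2 3.5
  endloop
 endfacet
 facet normal 0.549 0.181 -0.816
  outer loop
   vertex 4.8 4.3 2.2
   vertex 4.4 1.9 1.4
   vertex 2.7 3.0 0.5
  endloop
 endfacet
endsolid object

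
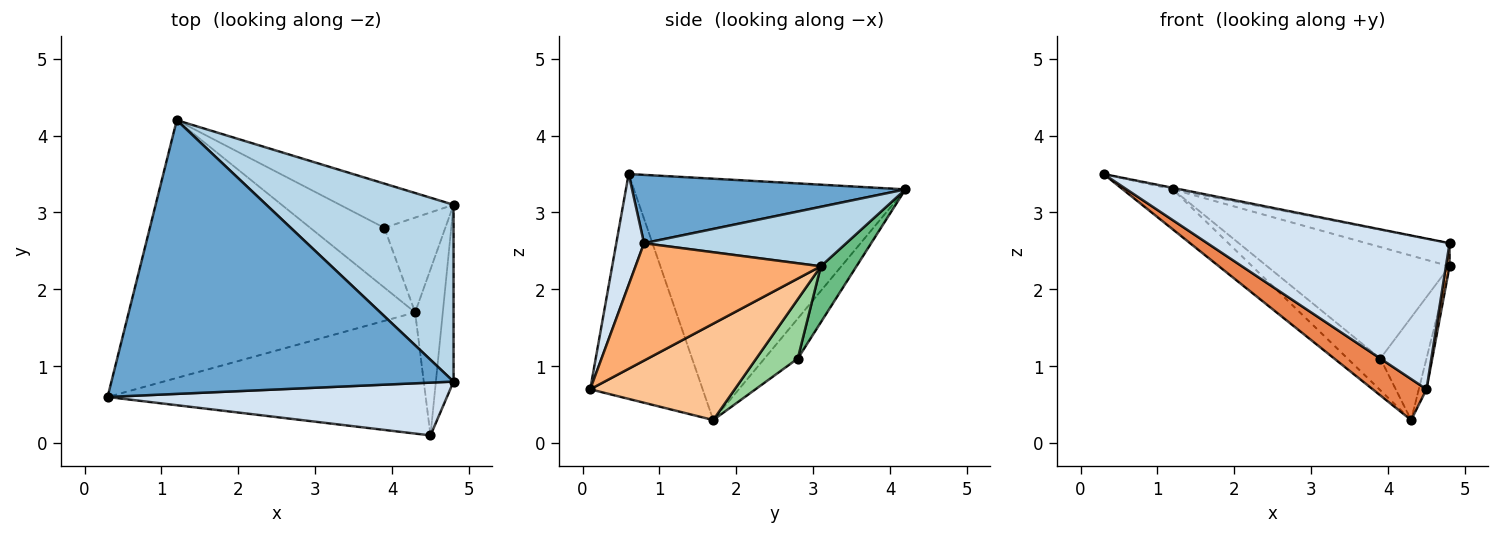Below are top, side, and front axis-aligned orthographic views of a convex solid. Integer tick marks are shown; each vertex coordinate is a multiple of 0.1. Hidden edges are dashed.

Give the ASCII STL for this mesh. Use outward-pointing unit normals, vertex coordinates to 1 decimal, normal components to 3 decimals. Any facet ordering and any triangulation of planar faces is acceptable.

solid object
 facet normal 0.196 0.006 0.981
  outer loop
   vertex 1.2 4.2 3.3
   vertex 0.3 0.6 3.5
   vertex 4.8 0.8 2.6
  endloop
 endfacet
 facet normal -0.640 0.118 -0.759
  outer loop
   vertex 4.3 1.7 0.3
   vertex 0.3 0.6 3.5
   vertex 1.2 4.2 3.3
  endloop
 endfacet
 facet normal 0.300 0.123 0.946
  outer loop
   vertex 4.8 3.1 2.3
   vertex 1.2 4.2 3.3
   vertex 4.8 0.8 2.6
  endloop
 endfacet
 facet normal 0.107 -0.938 0.329
  outer loop
   vertex 4.5 0.1 0.7
   vertex 4.8 0.8 2.6
   vertex 0.3 0.6 3.5
  endloop
 endfacet
 facet normal -0.556 -0.266 -0.787
  outer loop
   vertex 4.5 0.1 0.7
   vertex 0.3 0.6 3.5
   vertex 4.3 1.7 0.3
  endloop
 endfacet
 facet normal 0.989 -0.019 -0.149
  outer loop
   vertex 4.5 0.1 0.7
   vertex 4.8 3.1 2.3
   vertex 4.8 0.8 2.6
  endloop
 endfacet
 facet normal 0.960 0.051 -0.276
  outer loop
   vertex 4.5 0.1 0.7
   vertex 4.3 1.7 0.3
   vertex 4.8 3.1 2.3
  endloop
 endfacet
 facet normal -0.430 0.423 -0.797
  outer loop
   vertex 3.9 2.8 1.1
   vertex 4.3 1.7 0.3
   vertex 1.2 4.2 3.3
  endloop
 endfacet
 facet normal 0.179 0.915 -0.363
  outer loop
   vertex 3.9 2.8 1.1
   vertex 1.2 4.2 3.3
   vertex 4.8 3.1 2.3
  endloop
 endfacet
 facet normal 0.551 0.612 -0.567
  outer loop
   vertex 3.9 2.8 1.1
   vertex 4.8 3.1 2.3
   vertex 4.3 1.7 0.3
  endloop
 endfacet
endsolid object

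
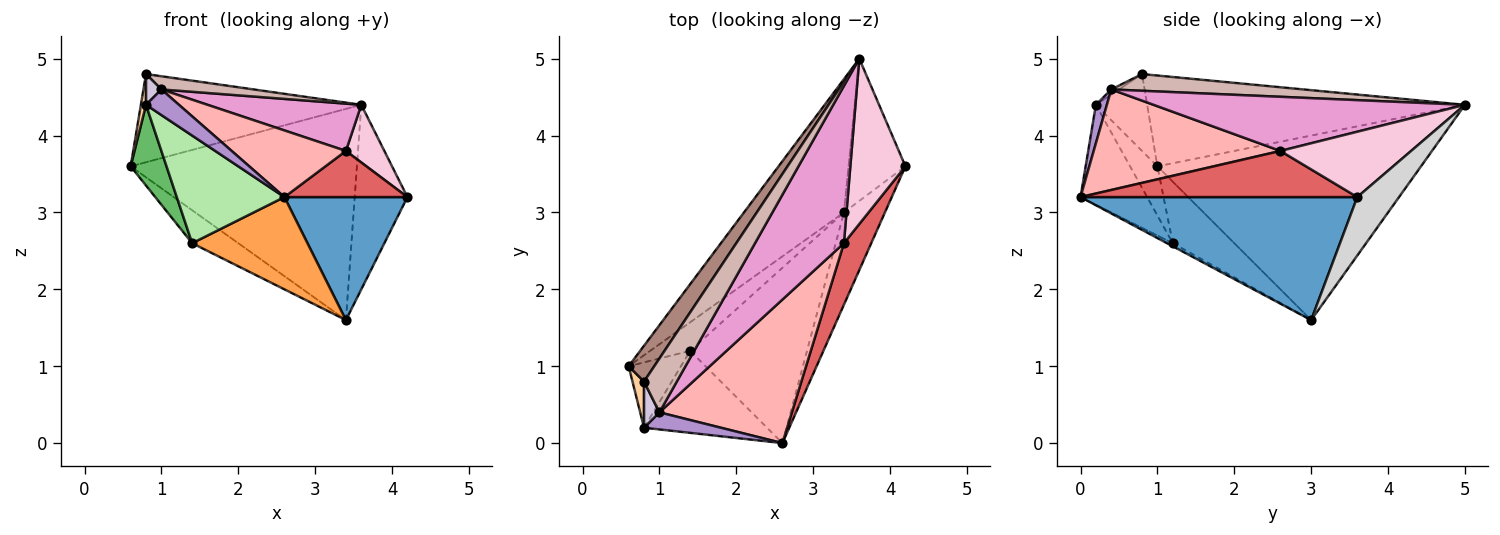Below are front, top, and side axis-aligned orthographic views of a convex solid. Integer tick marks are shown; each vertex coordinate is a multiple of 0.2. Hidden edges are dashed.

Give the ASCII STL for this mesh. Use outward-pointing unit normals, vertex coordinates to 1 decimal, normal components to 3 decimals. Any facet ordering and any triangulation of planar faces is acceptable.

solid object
 facet normal 0.874 -0.389 -0.291
  outer loop
   vertex 3.4 3.0 1.6
   vertex 4.2 3.6 3.2
   vertex 2.6 0.0 3.2
  endloop
 endfacet
 facet normal -0.710 0.532 -0.461
  outer loop
   vertex 1.4 1.2 2.6
   vertex 0.6 1.0 3.6
   vertex 3.4 3.0 1.6
  endloop
 endfacet
 facet normal -0.023 -0.466 -0.885
  outer loop
   vertex 1.4 1.2 2.6
   vertex 3.4 3.0 1.6
   vertex 2.6 0.0 3.2
  endloop
 endfacet
 facet normal -0.984 -0.098 0.148
  outer loop
   vertex 0.8 0.2 4.4
   vertex 0.8 0.8 4.8
   vertex 0.6 1.0 3.6
  endloop
 endfacet
 facet normal -0.510 -0.669 -0.541
  outer loop
   vertex 0.8 0.2 4.4
   vertex 0.6 1.0 3.6
   vertex 1.4 1.2 2.6
  endloop
 endfacet
 facet normal -0.442 -0.714 -0.544
  outer loop
   vertex 0.8 0.2 4.4
   vertex 1.4 1.2 2.6
   vertex 2.6 0.0 3.2
  endloop
 endfacet
 facet normal 0.804 -0.357 0.476
  outer loop
   vertex 3.4 2.6 3.8
   vertex 2.6 0.0 3.2
   vertex 4.2 3.6 3.2
  endloop
 endfacet
 facet normal 0.567 -0.347 0.747
  outer loop
   vertex 1.0 0.4 4.6
   vertex 2.6 0.0 3.2
   vertex 3.4 2.6 3.8
  endloop
 endfacet
 facet normal 0.267 -0.802 0.535
  outer loop
   vertex 1.0 0.4 4.6
   vertex 0.8 0.2 4.4
   vertex 2.6 0.0 3.2
  endloop
 endfacet
 facet normal -0.267 -0.535 0.802
  outer loop
   vertex 1.0 0.4 4.6
   vertex 0.8 0.8 4.8
   vertex 0.8 0.2 4.4
  endloop
 endfacet
 facet normal -0.800 0.555 0.226
  outer loop
   vertex 3.6 5.0 4.4
   vertex 0.6 1.0 3.6
   vertex 0.8 0.8 4.8
  endloop
 endfacet
 facet normal 0.444 -0.213 0.870
  outer loop
   vertex 3.6 5.0 4.4
   vertex 0.8 0.8 4.8
   vertex 1.0 0.4 4.6
  endloop
 endfacet
 facet normal 0.504 -0.249 0.827
  outer loop
   vertex 3.6 5.0 4.4
   vertex 1.0 0.4 4.6
   vertex 3.4 2.6 3.8
  endloop
 endfacet
 facet normal 0.746 -0.219 0.629
  outer loop
   vertex 3.6 5.0 4.4
   vertex 3.4 2.6 3.8
   vertex 4.2 3.6 3.2
  endloop
 endfacet
 facet normal -0.702 0.602 -0.380
  outer loop
   vertex 3.6 5.0 4.4
   vertex 3.4 3.0 1.6
   vertex 0.6 1.0 3.6
  endloop
 endfacet
 facet normal 0.531 0.671 -0.517
  outer loop
   vertex 3.6 5.0 4.4
   vertex 4.2 3.6 3.2
   vertex 3.4 3.0 1.6
  endloop
 endfacet
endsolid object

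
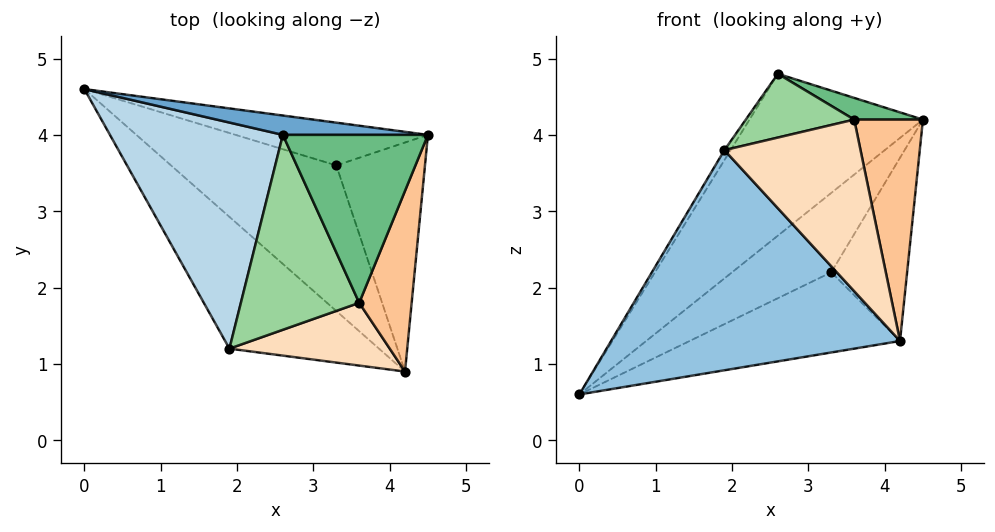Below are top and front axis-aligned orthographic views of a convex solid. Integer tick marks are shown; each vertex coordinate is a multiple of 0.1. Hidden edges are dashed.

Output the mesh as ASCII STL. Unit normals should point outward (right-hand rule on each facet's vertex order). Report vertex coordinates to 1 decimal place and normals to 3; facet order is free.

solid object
 facet normal 0.037 0.992 0.119
  outer loop
   vertex 2.6 4.0 4.8
   vertex 4.5 4.0 4.2
   vertex 0.0 4.6 0.6
  endloop
 endfacet
 facet normal -0.557 -0.713 -0.427
  outer loop
   vertex 1.9 1.2 3.8
   vertex 0.0 4.6 0.6
   vertex 4.2 0.9 1.3
  endloop
 endfacet
 facet normal -0.849 0.023 0.529
  outer loop
   vertex 1.9 1.2 3.8
   vertex 2.6 4.0 4.8
   vertex 0.0 4.6 0.6
  endloop
 endfacet
 facet normal 0.445 0.789 -0.425
  outer loop
   vertex 3.3 3.6 2.2
   vertex 0.0 4.6 0.6
   vertex 4.5 4.0 4.2
  endloop
 endfacet
 facet normal 0.496 0.419 -0.761
  outer loop
   vertex 3.3 3.6 2.2
   vertex 4.2 0.9 1.3
   vertex 0.0 4.6 0.6
  endloop
 endfacet
 facet normal 0.738 0.422 -0.527
  outer loop
   vertex 3.3 3.6 2.2
   vertex 4.5 4.0 4.2
   vertex 4.2 0.9 1.3
  endloop
 endfacet
 facet normal 0.884 -0.362 0.295
  outer loop
   vertex 3.6 1.8 4.2
   vertex 4.2 0.9 1.3
   vertex 4.5 4.0 4.2
  endloop
 endfacet
 facet normal 0.243 -0.911 0.333
  outer loop
   vertex 3.6 1.8 4.2
   vertex 1.9 1.2 3.8
   vertex 4.2 0.9 1.3
  endloop
 endfacet
 facet normal 0.299 -0.122 0.946
  outer loop
   vertex 3.6 1.8 4.2
   vertex 4.5 4.0 4.2
   vertex 2.6 4.0 4.8
  endloop
 endfacet
 facet normal -0.113 -0.309 0.944
  outer loop
   vertex 3.6 1.8 4.2
   vertex 2.6 4.0 4.8
   vertex 1.9 1.2 3.8
  endloop
 endfacet
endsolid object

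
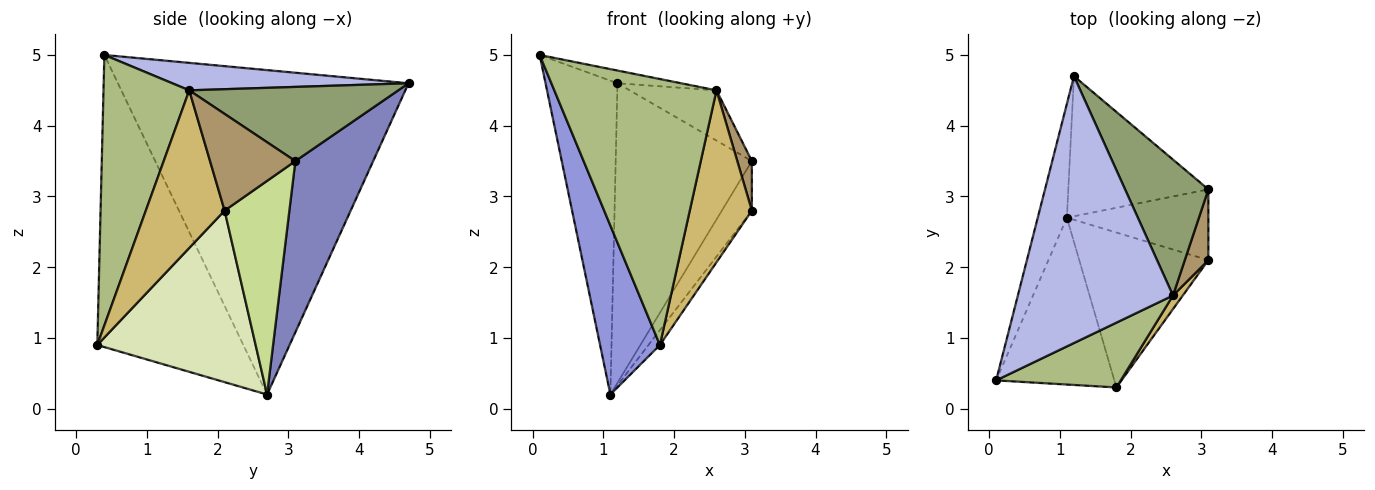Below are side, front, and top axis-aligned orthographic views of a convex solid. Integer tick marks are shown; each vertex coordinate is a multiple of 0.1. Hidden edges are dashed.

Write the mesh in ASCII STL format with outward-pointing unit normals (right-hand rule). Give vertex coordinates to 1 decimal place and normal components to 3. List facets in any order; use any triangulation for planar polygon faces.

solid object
 facet normal -0.967 0.239 -0.087
  outer loop
   vertex 1.1 2.7 0.2
   vertex 0.1 0.4 5.0
   vertex 1.2 4.7 4.6
  endloop
 endfacet
 facet normal 0.460 0.804 -0.376
  outer loop
   vertex 1.1 2.7 0.2
   vertex 1.2 4.7 4.6
   vertex 3.1 3.1 3.5
  endloop
 endfacet
 facet normal -0.867 -0.355 -0.351
  outer loop
   vertex 1.8 0.3 0.9
   vertex 0.1 0.4 5.0
   vertex 1.1 2.7 0.2
  endloop
 endfacet
 facet normal 0.174 0.047 0.984
  outer loop
   vertex 2.6 1.6 4.5
   vertex 1.2 4.7 4.6
   vertex 0.1 0.4 5.0
  endloop
 endfacet
 facet normal 0.641 0.266 0.720
  outer loop
   vertex 2.6 1.6 4.5
   vertex 3.1 3.1 3.5
   vertex 1.2 4.7 4.6
  endloop
 endfacet
 facet normal 0.457 -0.864 0.211
  outer loop
   vertex 2.6 1.6 4.5
   vertex 0.1 0.4 5.0
   vertex 1.8 0.3 0.9
  endloop
 endfacet
 facet normal 0.778 0.361 -0.515
  outer loop
   vertex 3.1 2.1 2.8
   vertex 1.1 2.7 0.2
   vertex 3.1 3.1 3.5
  endloop
 endfacet
 facet normal 0.798 0.058 -0.600
  outer loop
   vertex 3.1 2.1 2.8
   vertex 1.8 0.3 0.9
   vertex 1.1 2.7 0.2
  endloop
 endfacet
 facet normal 0.958 -0.164 0.234
  outer loop
   vertex 3.1 2.1 2.8
   vertex 3.1 3.1 3.5
   vertex 2.6 1.6 4.5
  endloop
 endfacet
 facet normal 0.784 -0.618 0.049
  outer loop
   vertex 3.1 2.1 2.8
   vertex 2.6 1.6 4.5
   vertex 1.8 0.3 0.9
  endloop
 endfacet
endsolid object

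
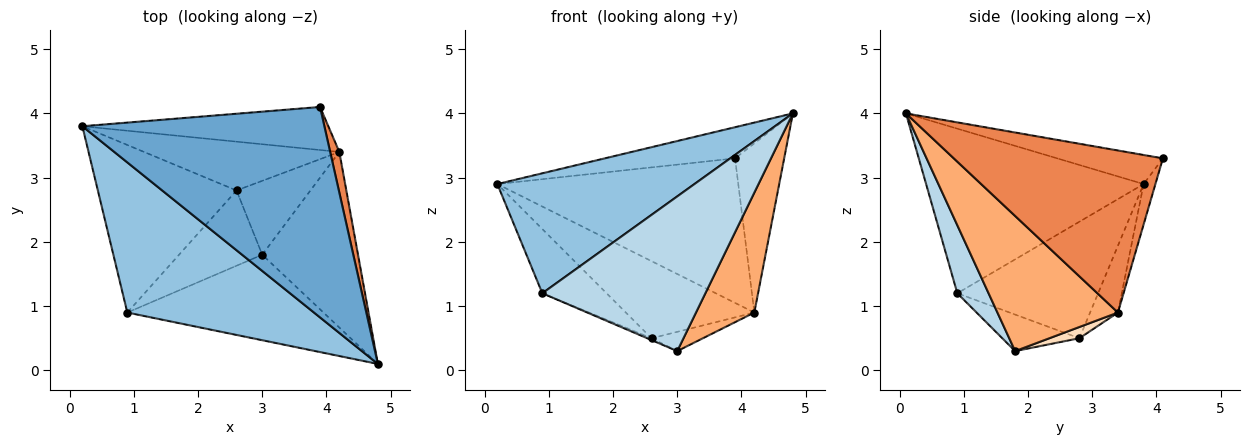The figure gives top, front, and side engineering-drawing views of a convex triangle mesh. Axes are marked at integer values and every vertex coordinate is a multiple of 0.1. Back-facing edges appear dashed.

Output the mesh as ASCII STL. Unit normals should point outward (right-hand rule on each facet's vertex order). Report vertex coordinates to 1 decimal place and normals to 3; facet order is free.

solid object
 facet normal -0.118 0.145 0.982
  outer loop
   vertex 3.9 4.1 3.3
   vertex 0.2 3.8 2.9
   vertex 4.8 0.1 4.0
  endloop
 endfacet
 facet normal -0.567 -0.514 0.643
  outer loop
   vertex 0.9 0.9 1.2
   vertex 4.8 0.1 4.0
   vertex 0.2 3.8 2.9
  endloop
 endfacet
 facet normal 0.165 -0.863 -0.477
  outer loop
   vertex 0.9 0.9 1.2
   vertex 3.0 1.8 0.3
   vertex 4.8 0.1 4.0
  endloop
 endfacet
 facet normal -0.047 0.957 -0.285
  outer loop
   vertex 4.2 3.4 0.9
   vertex 0.2 3.8 2.9
   vertex 3.9 4.1 3.3
  endloop
 endfacet
 facet normal 0.972 0.228 0.055
  outer loop
   vertex 4.2 3.4 0.9
   vertex 3.9 4.1 3.3
   vertex 4.8 0.1 4.0
  endloop
 endfacet
 facet normal 0.759 -0.367 -0.538
  outer loop
   vertex 4.2 3.4 0.9
   vertex 4.8 0.1 4.0
   vertex 3.0 1.8 0.3
  endloop
 endfacet
 facet normal -0.180 0.831 -0.526
  outer loop
   vertex 2.6 2.8 0.5
   vertex 0.2 3.8 2.9
   vertex 4.2 3.4 0.9
  endloop
 endfacet
 facet normal 0.146 0.250 -0.957
  outer loop
   vertex 2.6 2.8 0.5
   vertex 4.2 3.4 0.9
   vertex 3.0 1.8 0.3
  endloop
 endfacet
 facet normal -0.617 0.282 -0.735
  outer loop
   vertex 2.6 2.8 0.5
   vertex 0.9 0.9 1.2
   vertex 0.2 3.8 2.9
  endloop
 endfacet
 facet normal -0.402 0.022 -0.915
  outer loop
   vertex 2.6 2.8 0.5
   vertex 3.0 1.8 0.3
   vertex 0.9 0.9 1.2
  endloop
 endfacet
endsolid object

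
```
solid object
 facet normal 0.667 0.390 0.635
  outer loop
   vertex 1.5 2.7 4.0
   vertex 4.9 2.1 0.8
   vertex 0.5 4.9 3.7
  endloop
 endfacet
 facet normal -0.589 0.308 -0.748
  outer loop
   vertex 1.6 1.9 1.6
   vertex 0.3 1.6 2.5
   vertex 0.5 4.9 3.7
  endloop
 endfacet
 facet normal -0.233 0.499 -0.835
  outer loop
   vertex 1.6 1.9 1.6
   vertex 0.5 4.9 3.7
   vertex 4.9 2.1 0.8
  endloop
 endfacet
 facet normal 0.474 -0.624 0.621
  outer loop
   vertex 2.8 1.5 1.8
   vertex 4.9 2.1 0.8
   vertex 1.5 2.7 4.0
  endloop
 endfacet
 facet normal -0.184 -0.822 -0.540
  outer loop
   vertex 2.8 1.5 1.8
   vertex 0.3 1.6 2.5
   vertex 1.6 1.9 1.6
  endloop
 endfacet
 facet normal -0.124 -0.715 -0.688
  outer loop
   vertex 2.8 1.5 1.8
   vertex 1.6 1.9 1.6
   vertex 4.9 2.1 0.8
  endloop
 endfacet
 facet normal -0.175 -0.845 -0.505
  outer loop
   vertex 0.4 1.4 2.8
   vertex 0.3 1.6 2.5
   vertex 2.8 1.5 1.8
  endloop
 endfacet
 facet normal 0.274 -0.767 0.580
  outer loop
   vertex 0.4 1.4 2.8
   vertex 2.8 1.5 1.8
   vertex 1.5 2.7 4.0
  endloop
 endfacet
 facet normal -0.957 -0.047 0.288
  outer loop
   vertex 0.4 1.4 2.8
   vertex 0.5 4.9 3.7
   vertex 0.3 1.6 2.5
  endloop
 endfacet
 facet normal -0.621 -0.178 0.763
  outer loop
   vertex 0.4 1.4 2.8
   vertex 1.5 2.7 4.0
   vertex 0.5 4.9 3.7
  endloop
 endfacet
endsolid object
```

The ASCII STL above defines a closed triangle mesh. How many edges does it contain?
15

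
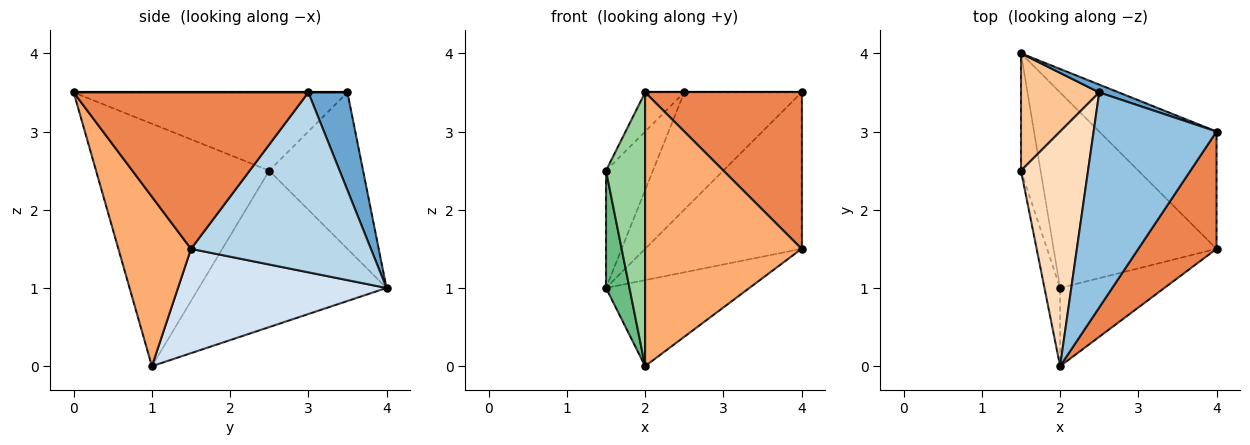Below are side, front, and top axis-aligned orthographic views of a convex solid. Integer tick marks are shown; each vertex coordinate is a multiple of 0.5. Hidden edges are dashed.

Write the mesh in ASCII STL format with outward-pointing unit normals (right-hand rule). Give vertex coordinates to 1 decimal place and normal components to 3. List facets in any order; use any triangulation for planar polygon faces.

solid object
 facet normal 0.316 0.947 0.063
  outer loop
   vertex 2.5 3.5 3.5
   vertex 4.0 3.0 3.5
   vertex 1.5 4.0 1.0
  endloop
 endfacet
 facet normal 0.000 0.000 1.000
  outer loop
   vertex 2.5 3.5 3.5
   vertex 2.0 0.0 3.5
   vertex 4.0 3.0 3.5
  endloop
 endfacet
 facet normal 0.677 0.589 -0.442
  outer loop
   vertex 4.0 1.5 1.5
   vertex 1.5 4.0 1.0
   vertex 4.0 3.0 3.5
  endloop
 endfacet
 facet normal 0.505 0.348 -0.790
  outer loop
   vertex 4.0 1.5 1.5
   vertex 2.0 1.0 0.0
   vertex 1.5 4.0 1.0
  endloop
 endfacet
 facet normal 0.768 -0.512 0.384
  outer loop
   vertex 4.0 1.5 1.5
   vertex 4.0 3.0 3.5
   vertex 2.0 0.0 3.5
  endloop
 endfacet
 facet normal 0.408 -0.878 -0.251
  outer loop
   vertex 4.0 1.5 1.5
   vertex 2.0 0.0 3.5
   vertex 2.0 1.0 0.0
  endloop
 endfacet
 facet normal -0.816 0.408 0.408
  outer loop
   vertex 1.5 2.5 2.5
   vertex 2.5 3.5 3.5
   vertex 1.5 4.0 1.0
  endloop
 endfacet
 facet normal -0.755 0.108 0.647
  outer loop
   vertex 1.5 2.5 2.5
   vertex 2.0 0.0 3.5
   vertex 2.5 3.5 3.5
  endloop
 endfacet
 facet normal -0.985 -0.123 -0.123
  outer loop
   vertex 1.5 2.5 2.5
   vertex 1.5 4.0 1.0
   vertex 2.0 1.0 0.0
  endloop
 endfacet
 facet normal -0.974 -0.220 -0.063
  outer loop
   vertex 1.5 2.5 2.5
   vertex 2.0 1.0 0.0
   vertex 2.0 0.0 3.5
  endloop
 endfacet
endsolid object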